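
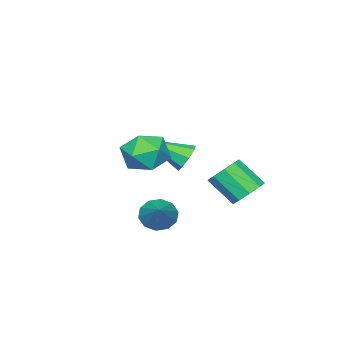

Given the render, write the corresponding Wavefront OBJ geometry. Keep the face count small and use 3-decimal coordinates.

v -3.911 2.293 -1.008
v -3.354 2.744 -0.653
v -3.152 1.678 0.383
v -3.709 1.227 0.028
v -3.846 2.855 -0.442
v -3.644 1.789 0.594
v -4.369 2.703 -0.496
v -4.167 1.637 0.539
v -4.678 2.36 -0.79
v -4.476 1.294 0.246
v -4.628 1.985 -1.185
v -4.426 0.919 -0.15
v -4.242 1.754 -1.498
v -4.04 0.688 -0.462
v -3.702 1.776 -1.581
v -3.5 0.71 -0.545
v -3.259 2.039 -1.396
v -3.057 0.973 -0.36
v -3.122 2.422 -1.029
v -2.92 1.356 0.006
v -0.165 0.891 -1.108
v 0.224 1.074 -1.723
v 0.945 1.809 -0.132
v -0.101 1.398 -1.657
v -0.451 1.528 -1.382
v -0.691 1.415 -1.003
v -0.731 1.102 -0.663
v -0.554 0.708 -0.494
v -0.229 0.384 -0.559
v 0.121 0.254 -0.834
v 0.361 0.367 -1.214
v 0.401 0.681 -1.553
v -3.159 -0.091 0.484
v -2.733 -0.175 -0.052
v -2.281 -1.589 1.416
v -2.541 0.161 0.307
v -2.711 0.349 0.77
v -3.144 0.28 1.066
v -3.585 -0.007 1.02
v -3.776 -0.343 0.661
v -3.606 -0.532 0.198
v -3.174 -0.462 -0.098
v 0.015 1.262 3.069
v 0.866 1.765 2.863
v 0.414 0.135 1.957
v 1.265 0.638 1.751
v 1.155 0.173 2.641
v 0.909 0.871 3.328
v 0.371 1.029 1.492
v 0.125 1.727 2.179
v 1.086 1.621 1.889
v 1.57 1.092 2.599
v -0.29 0.808 2.221
v 0.194 0.279 2.931
f 2 1 5
f 2 5 3
f 3 5 6
f 3 6 4
f 5 1 7
f 5 7 6
f 6 7 8
f 6 8 4
f 7 1 9
f 7 9 8
f 8 9 10
f 8 10 4
f 9 1 11
f 9 11 10
f 10 11 12
f 10 12 4
f 11 1 13
f 11 13 12
f 12 13 14
f 12 14 4
f 13 1 15
f 13 15 14
f 14 15 16
f 14 16 4
f 15 1 17
f 15 17 16
f 16 17 18
f 16 18 4
f 17 1 19
f 17 19 18
f 18 19 20
f 18 20 4
f 19 1 2
f 19 2 20
f 20 2 3
f 20 3 4
f 22 21 24
f 22 24 23
f 24 21 25
f 24 25 23
f 25 21 26
f 25 26 23
f 26 21 27
f 26 27 23
f 27 21 28
f 27 28 23
f 28 21 29
f 28 29 23
f 29 21 30
f 29 30 23
f 30 21 31
f 30 31 23
f 31 21 32
f 31 32 23
f 32 21 22
f 32 22 23
f 34 33 36
f 34 36 35
f 36 33 37
f 36 37 35
f 37 33 38
f 37 38 35
f 38 33 39
f 38 39 35
f 39 33 40
f 39 40 35
f 40 33 41
f 40 41 35
f 41 33 42
f 41 42 35
f 42 33 34
f 42 34 35
f 43 54 48
f 43 48 44
f 43 44 50
f 43 50 53
f 43 53 54
f 44 48 52
f 48 54 47
f 54 53 45
f 53 50 49
f 50 44 51
f 46 52 47
f 46 47 45
f 46 45 49
f 46 49 51
f 46 51 52
f 47 52 48
f 45 47 54
f 49 45 53
f 51 49 50
f 52 51 44



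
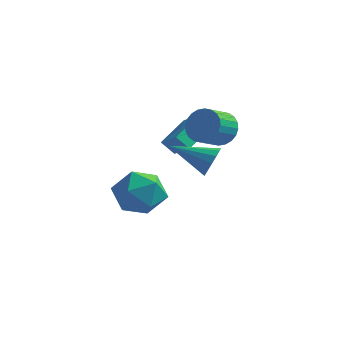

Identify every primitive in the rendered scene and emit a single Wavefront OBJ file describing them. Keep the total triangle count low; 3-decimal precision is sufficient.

v 3.434 -2.272 0.072
v 3.776 -2.662 0.586
v 1.826 -2.768 0.768
v 3.735 -2.318 0.736
v 3.613 -1.961 0.708
v 3.443 -1.688 0.51
v 3.27 -1.571 0.194
v 3.142 -1.643 -0.154
v 3.092 -1.883 -0.441
v 3.133 -2.227 -0.591
v 3.255 -2.584 -0.563
v 3.425 -2.857 -0.365
v 3.597 -2.974 -0.049
v 3.726 -2.902 0.299
v -0.115 1.175 -1.488
v -0.614 0.958 -0.874
v 0.046 2.782 -0.79
v -0.453 2.566 -0.176
v 0.753 0.834 -0.904
v 0.254 0.618 -0.29
v 0.914 2.442 -0.206
v 0.415 2.225 0.408
v -2.328 1.306 -3.421
v -1.49 1.677 -4.273
v -1.35 -0.457 -3.227
v -0.512 -0.086 -4.079
v -0.547 0.463 -2.955
v -1.151 1.552 -3.075
v -1.689 -0.332 -4.425
v -2.293 0.757 -4.545
v -1.095 0.664 -4.894
v -0.389 1.156 -3.985
v -2.451 0.064 -3.515
v -1.745 0.556 -2.606
v 2.123 0.862 0.457
v 2.556 0.46 -0.169
v 2.31 -0.563 0.318
v 1.877 -0.162 0.943
v 2.799 0.509 0.058
v 2.552 -0.514 0.545
v 2.939 0.612 0.345
v 2.692 -0.411 0.832
v 2.954 0.753 0.649
v 2.708 -0.27 1.136
v 2.844 0.911 0.924
v 2.597 -0.113 1.411
v 2.623 1.061 1.128
v 2.377 0.037 1.614
v 2.326 1.18 1.229
v 2.08 0.157 1.716
v 1.999 1.252 1.213
v 1.753 0.228 1.7
v 1.69 1.263 1.082
v 1.444 0.24 1.569
v 1.448 1.214 0.855
v 1.201 0.191 1.342
v 1.308 1.111 0.568
v 1.061 0.088 1.055
v 1.292 0.97 0.264
v 1.046 -0.053 0.751
v 1.403 0.813 -0.011
v 1.156 -0.211 0.476
v 1.623 0.663 -0.214
v 1.377 -0.361 0.272
v 1.92 0.543 -0.316
v 1.674 -0.48 0.171
v 2.247 0.472 -0.3
v 2.001 -0.552 0.187
f 2 1 4
f 2 4 3
f 4 1 5
f 4 5 3
f 5 1 6
f 5 6 3
f 6 1 7
f 6 7 3
f 7 1 8
f 7 8 3
f 8 1 9
f 8 9 3
f 9 1 10
f 9 10 3
f 10 1 11
f 10 11 3
f 11 1 12
f 11 12 3
f 12 1 13
f 12 13 3
f 13 1 14
f 13 14 3
f 14 1 2
f 14 2 3
f 16 18 15
f 19 16 15
f 15 18 17
f 17 19 15
f 16 22 18
f 20 16 19
f 20 22 16
f 18 22 17
f 21 19 17
f 17 22 21
f 21 20 19
f 22 20 21
f 23 34 28
f 23 28 24
f 23 24 30
f 23 30 33
f 23 33 34
f 24 28 32
f 28 34 27
f 34 33 25
f 33 30 29
f 30 24 31
f 26 32 27
f 26 27 25
f 26 25 29
f 26 29 31
f 26 31 32
f 27 32 28
f 25 27 34
f 29 25 33
f 31 29 30
f 32 31 24
f 36 35 39
f 36 39 37
f 37 39 40
f 37 40 38
f 39 35 41
f 39 41 40
f 40 41 42
f 40 42 38
f 41 35 43
f 41 43 42
f 42 43 44
f 42 44 38
f 43 35 45
f 43 45 44
f 44 45 46
f 44 46 38
f 45 35 47
f 45 47 46
f 46 47 48
f 46 48 38
f 47 35 49
f 47 49 48
f 48 49 50
f 48 50 38
f 49 35 51
f 49 51 50
f 50 51 52
f 50 52 38
f 51 35 53
f 51 53 52
f 52 53 54
f 52 54 38
f 53 35 55
f 53 55 54
f 54 55 56
f 54 56 38
f 55 35 57
f 55 57 56
f 56 57 58
f 56 58 38
f 57 35 59
f 57 59 58
f 58 59 60
f 58 60 38
f 59 35 61
f 59 61 60
f 60 61 62
f 60 62 38
f 61 35 63
f 61 63 62
f 62 63 64
f 62 64 38
f 63 35 65
f 63 65 64
f 64 65 66
f 64 66 38
f 65 35 67
f 65 67 66
f 66 67 68
f 66 68 38
f 67 35 36
f 67 36 68
f 68 36 37
f 68 37 38



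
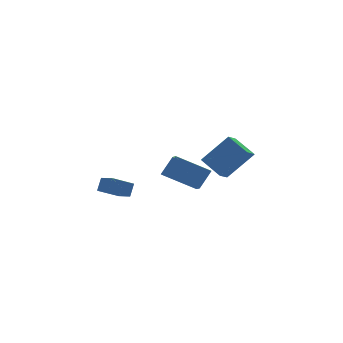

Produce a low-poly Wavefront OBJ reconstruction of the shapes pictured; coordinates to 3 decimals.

v 1.291 0.537 1.391
v 1.185 -0.597 1.855
v -0.444 1.1 2.37
v -0.551 -0.035 2.833
v 1.991 0.895 2.427
v 1.884 -0.24 2.89
v 0.255 1.457 3.405
v 0.149 0.323 3.869
v 4.132 1.061 3.563
v 3.403 2.199 4.362
v 2.729 1.303 1.939
v 2 2.44 2.738
v 4.68 1.68 3.182
v 3.951 2.817 3.981
v 3.277 1.921 1.558
v 2.548 3.059 2.357
v -3.507 -0.656 2.089
v -3.231 -0.307 2.825
v -3.921 0.206 1.835
v -3.646 0.555 2.571
v -2.334 -0.275 1.469
v -2.059 0.074 2.205
v -2.749 0.587 1.215
v -2.473 0.936 1.951
f 2 4 1
f 5 2 1
f 1 4 3
f 3 5 1
f 2 8 4
f 6 2 5
f 6 8 2
f 4 8 3
f 7 5 3
f 3 8 7
f 7 6 5
f 8 6 7
f 10 12 9
f 13 10 9
f 9 12 11
f 11 13 9
f 10 16 12
f 14 10 13
f 14 16 10
f 12 16 11
f 15 13 11
f 11 16 15
f 15 14 13
f 16 14 15
f 18 20 17
f 21 18 17
f 17 20 19
f 19 21 17
f 18 24 20
f 22 18 21
f 22 24 18
f 20 24 19
f 23 21 19
f 19 24 23
f 23 22 21
f 24 22 23



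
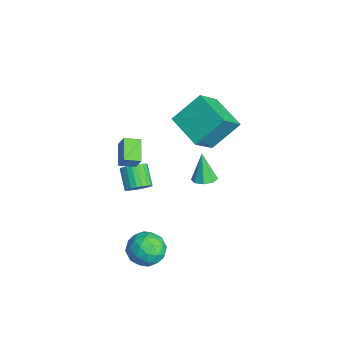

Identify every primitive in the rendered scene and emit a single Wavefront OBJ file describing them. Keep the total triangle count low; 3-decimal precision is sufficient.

v -2.72 2.709 2.358
v -1.963 1.613 3.598
v -2.846 4.196 3.75
v -2.089 3.099 4.989
v -0.851 3.381 1.811
v -0.094 2.284 3.05
v -0.977 4.867 3.202
v -0.22 3.771 4.442
v -3.076 0.159 -2.727
v -2.625 0.264 -2.163
v -3.673 0.286 -1.329
v -4.124 0.181 -1.893
v -2.686 0.548 -2.248
v -3.734 0.571 -1.414
v -2.816 0.766 -2.416
v -3.864 0.788 -1.582
v -2.99 0.878 -2.638
v -4.038 0.9 -1.803
v -3.179 0.866 -2.875
v -4.227 0.888 -2.04
v -3.35 0.732 -3.087
v -4.398 0.754 -2.252
v -3.474 0.499 -3.236
v -4.522 0.521 -2.401
v -3.529 0.207 -3.298
v -4.577 0.229 -2.463
v -3.506 -0.094 -3.26
v -4.554 -0.072 -2.426
v -3.408 -0.35 -3.131
v -4.456 -0.328 -2.296
v -3.253 -0.519 -2.932
v -4.301 -0.497 -2.097
v -3.067 -0.57 -2.697
v -4.116 -0.548 -1.863
v -2.883 -0.496 -2.468
v -3.931 -0.474 -1.633
v -2.732 -0.308 -2.284
v -3.78 -0.286 -1.449
v -2.641 -0.039 -2.176
v -3.689 -0.017 -1.341
v -3.482 0.131 -1.32
v -3.596 -0.751 -1.081
v -4.698 0.454 -0.706
v -4.812 -0.427 -0.467
v -2.988 0.307 -0.433
v -3.102 -0.574 -0.194
v -4.204 0.631 0.181
v -4.318 -0.251 0.42
v 2.717 1.9 3.022
v 3.262 2.174 3.215
v 2.183 1.92 4.498
v 2.922 2.503 3.088
v 2.462 2.479 2.922
v 2.151 2.116 2.815
v 2.171 1.627 2.828
v 2.511 1.298 2.955
v 2.972 1.322 3.121
v 3.283 1.685 3.229
v 1.849 0.054 -2.24
v 2.287 -0.324 -3.131
v 2.173 -1.436 -1.449
v 2.611 -1.814 -2.34
v 3.096 -1.042 -1.796
v 2.896 -0.121 -2.285
v 1.564 -1.639 -2.295
v 1.364 -0.718 -2.784
v 2.111 -1.37 -3.165
v 3.057 -1.001 -2.856
v 1.403 -0.759 -1.724
v 2.349 -0.39 -1.415
v 2.04 -0.004 -2.755
v 2.42 -1.756 -1.825
v 2.705 -1.302 -1.505
v 2.963 -1.524 -2.029
v 2.398 0.115 -2.258
v 2.655 -0.107 -2.781
v 3.13 -0.529 -1.997
v 1.805 -1.653 -1.799
v 2.062 -1.875 -2.322
v 1.497 -0.236 -2.551
v 1.755 -0.458 -3.075
v 1.33 -1.231 -2.583
v 2.193 -0.841 -3.299
v 2.384 -1.717 -2.833
v 1.769 -1.615 -2.807
v 1.651 -1.073 -3.095
v 2.75 -0.624 -3.117
v 2.94 -1.5 -2.652
v 3.225 -1.046 -2.332
v 3.108 -0.505 -2.62
v 2.646 -1.239 -3.137
v 1.52 -0.26 -1.928
v 1.71 -1.136 -1.463
v 1.352 -1.255 -1.96
v 1.235 -0.714 -2.248
v 2.076 -0.043 -1.747
v 2.267 -0.919 -1.281
v 2.809 -0.687 -1.485
v 2.691 -0.145 -1.773
v 1.814 -0.521 -1.443
f 2 4 1
f 5 2 1
f 1 4 3
f 3 5 1
f 2 8 4
f 6 2 5
f 6 8 2
f 4 8 3
f 7 5 3
f 3 8 7
f 7 6 5
f 8 6 7
f 10 9 13
f 10 13 11
f 11 13 14
f 11 14 12
f 13 9 15
f 13 15 14
f 14 15 16
f 14 16 12
f 15 9 17
f 15 17 16
f 16 17 18
f 16 18 12
f 17 9 19
f 17 19 18
f 18 19 20
f 18 20 12
f 19 9 21
f 19 21 20
f 20 21 22
f 20 22 12
f 21 9 23
f 21 23 22
f 22 23 24
f 22 24 12
f 23 9 25
f 23 25 24
f 24 25 26
f 24 26 12
f 25 9 27
f 25 27 26
f 26 27 28
f 26 28 12
f 27 9 29
f 27 29 28
f 28 29 30
f 28 30 12
f 29 9 31
f 29 31 30
f 30 31 32
f 30 32 12
f 31 9 33
f 31 33 32
f 32 33 34
f 32 34 12
f 33 9 35
f 33 35 34
f 34 35 36
f 34 36 12
f 35 9 37
f 35 37 36
f 36 37 38
f 36 38 12
f 37 9 39
f 37 39 38
f 38 39 40
f 38 40 12
f 39 9 10
f 39 10 40
f 40 10 11
f 40 11 12
f 42 44 41
f 45 42 41
f 41 44 43
f 43 45 41
f 42 48 44
f 46 42 45
f 46 48 42
f 44 48 43
f 47 45 43
f 43 48 47
f 47 46 45
f 48 46 47
f 50 49 52
f 50 52 51
f 52 49 53
f 52 53 51
f 53 49 54
f 53 54 51
f 54 49 55
f 54 55 51
f 55 49 56
f 55 56 51
f 56 49 57
f 56 57 51
f 57 49 58
f 57 58 51
f 58 49 50
f 58 50 51
f 59 96 75
f 96 70 99
f 75 99 64
f 96 99 75
f 59 75 71
f 75 64 76
f 71 76 60
f 75 76 71
f 59 71 80
f 71 60 81
f 80 81 66
f 71 81 80
f 59 80 92
f 80 66 95
f 92 95 69
f 80 95 92
f 59 92 96
f 92 69 100
f 96 100 70
f 92 100 96
f 60 76 87
f 76 64 90
f 87 90 68
f 76 90 87
f 64 99 77
f 99 70 98
f 77 98 63
f 99 98 77
f 70 100 97
f 100 69 93
f 97 93 61
f 100 93 97
f 69 95 94
f 95 66 82
f 94 82 65
f 95 82 94
f 66 81 86
f 81 60 83
f 86 83 67
f 81 83 86
f 62 88 74
f 88 68 89
f 74 89 63
f 88 89 74
f 62 74 72
f 74 63 73
f 72 73 61
f 74 73 72
f 62 72 79
f 72 61 78
f 79 78 65
f 72 78 79
f 62 79 84
f 79 65 85
f 84 85 67
f 79 85 84
f 62 84 88
f 84 67 91
f 88 91 68
f 84 91 88
f 63 89 77
f 89 68 90
f 77 90 64
f 89 90 77
f 61 73 97
f 73 63 98
f 97 98 70
f 73 98 97
f 65 78 94
f 78 61 93
f 94 93 69
f 78 93 94
f 67 85 86
f 85 65 82
f 86 82 66
f 85 82 86
f 68 91 87
f 91 67 83
f 87 83 60
f 91 83 87



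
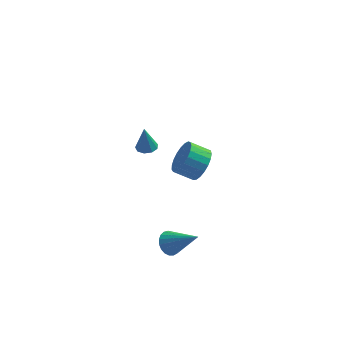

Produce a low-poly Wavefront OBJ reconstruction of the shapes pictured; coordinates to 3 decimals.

v 3.679 3.423 -2.352
v 4.22 3.891 -1.611
v 3.162 4.125 -0.987
v 2.621 3.657 -1.728
v 4.135 4.215 -1.877
v 3.077 4.45 -1.253
v 3.971 4.402 -2.226
v 2.913 4.637 -1.602
v 3.756 4.42 -2.596
v 2.699 4.655 -1.972
v 3.528 4.266 -2.924
v 2.471 4.501 -2.3
v 3.326 3.965 -3.153
v 2.269 4.2 -2.529
v 3.185 3.571 -3.244
v 2.128 3.806 -2.62
v 3.13 3.151 -3.18
v 2.072 3.386 -2.556
v 3.169 2.778 -2.973
v 2.112 3.013 -2.349
v 3.296 2.517 -2.659
v 2.239 2.752 -2.035
v 3.49 2.412 -2.292
v 2.432 2.647 -1.668
v 3.716 2.482 -1.935
v 2.659 2.716 -1.311
v 3.936 2.714 -1.65
v 2.878 2.949 -1.026
v 4.111 3.069 -1.486
v 3.053 3.304 -0.863
v 4.211 3.485 -1.473
v 3.154 3.72 -0.849
v 0.49 0.2 3.163
v 1 -0.066 3.236
v 0.39 0.38 4.517
v 1.056 0.324 3.188
v 0.847 0.656 3.128
v 0.47 0.774 3.085
v 0.103 0.624 3.078
v -0.083 0.275 3.111
v -0.001 -0.109 3.168
v 0.31 -0.348 3.222
v 0.706 -0.331 3.249
v 1.46 -1.539 -3.578
v 1.875 -0.927 -3.603
v 2.82 -2.401 -2.122
v 1.677 -0.86 -3.378
v 1.44 -0.911 -3.187
v 1.208 -1.07 -3.064
v 1.019 -1.311 -3.03
v 0.906 -1.59 -3.09
v 0.889 -1.861 -3.235
v 0.971 -2.077 -3.439
v 1.138 -2.199 -3.667
v 1.36 -2.207 -3.88
v 1.6 -2.1 -4.04
v 1.815 -1.896 -4.12
v 1.97 -1.63 -4.107
v 2.036 -1.348 -4.002
v 2.002 -1.1 -3.824
f 2 1 5
f 2 5 3
f 3 5 6
f 3 6 4
f 5 1 7
f 5 7 6
f 6 7 8
f 6 8 4
f 7 1 9
f 7 9 8
f 8 9 10
f 8 10 4
f 9 1 11
f 9 11 10
f 10 11 12
f 10 12 4
f 11 1 13
f 11 13 12
f 12 13 14
f 12 14 4
f 13 1 15
f 13 15 14
f 14 15 16
f 14 16 4
f 15 1 17
f 15 17 16
f 16 17 18
f 16 18 4
f 17 1 19
f 17 19 18
f 18 19 20
f 18 20 4
f 19 1 21
f 19 21 20
f 20 21 22
f 20 22 4
f 21 1 23
f 21 23 22
f 22 23 24
f 22 24 4
f 23 1 25
f 23 25 24
f 24 25 26
f 24 26 4
f 25 1 27
f 25 27 26
f 26 27 28
f 26 28 4
f 27 1 29
f 27 29 28
f 28 29 30
f 28 30 4
f 29 1 31
f 29 31 30
f 30 31 32
f 30 32 4
f 31 1 2
f 31 2 32
f 32 2 3
f 32 3 4
f 34 33 36
f 34 36 35
f 36 33 37
f 36 37 35
f 37 33 38
f 37 38 35
f 38 33 39
f 38 39 35
f 39 33 40
f 39 40 35
f 40 33 41
f 40 41 35
f 41 33 42
f 41 42 35
f 42 33 43
f 42 43 35
f 43 33 34
f 43 34 35
f 45 44 47
f 45 47 46
f 47 44 48
f 47 48 46
f 48 44 49
f 48 49 46
f 49 44 50
f 49 50 46
f 50 44 51
f 50 51 46
f 51 44 52
f 51 52 46
f 52 44 53
f 52 53 46
f 53 44 54
f 53 54 46
f 54 44 55
f 54 55 46
f 55 44 56
f 55 56 46
f 56 44 57
f 56 57 46
f 57 44 58
f 57 58 46
f 58 44 59
f 58 59 46
f 59 44 60
f 59 60 46
f 60 44 45
f 60 45 46



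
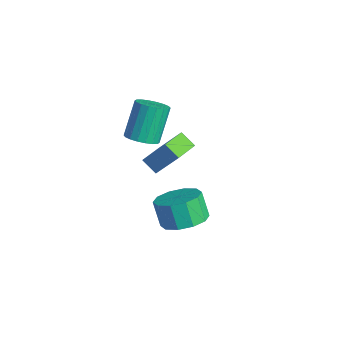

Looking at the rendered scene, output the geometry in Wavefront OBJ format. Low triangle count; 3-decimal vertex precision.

v -1.09 -3.428 -1.659
v -0.435 -2.968 -1.657
v -1.016 -2.151 -0.019
v -1.67 -2.612 -0.021
v -0.67 -2.771 -1.838
v -1.251 -1.954 -0.2
v -0.988 -2.704 -1.984
v -1.568 -1.888 -0.346
v -1.326 -2.781 -2.065
v -1.906 -1.964 -0.428
v -1.617 -2.986 -2.066
v -2.198 -2.169 -0.429
v -1.804 -3.278 -1.987
v -2.384 -2.462 -0.349
v -1.849 -3.601 -1.842
v -2.43 -2.784 -0.204
v -1.744 -3.889 -1.661
v -2.325 -3.072 -0.023
v -1.509 -4.086 -1.48
v -2.09 -3.269 0.158
v -1.192 -4.152 -1.334
v -1.772 -3.336 0.304
v -0.854 -4.076 -1.252
v -1.434 -3.259 0.385
v -0.562 -3.871 -1.251
v -1.143 -3.054 0.386
v -0.376 -3.578 -1.331
v -0.956 -2.762 0.307
v -0.33 -3.256 -1.476
v -0.911 -2.439 0.162
v 3.779 -3.728 -3.15
v 4.569 -3.178 -2.73
v 4.01 -3.261 -1.571
v 3.221 -3.812 -1.99
v 4.111 -2.759 -2.921
v 3.553 -2.842 -1.761
v 3.527 -2.71 -3.199
v 2.968 -2.794 -2.039
v 3.039 -3.051 -3.458
v 2.48 -3.134 -2.298
v 2.834 -3.65 -3.6
v 2.275 -3.733 -2.44
v 2.99 -4.279 -3.569
v 2.431 -4.362 -2.41
v 3.447 -4.698 -3.379
v 2.889 -4.781 -2.219
v 4.032 -4.746 -3.101
v 3.473 -4.83 -1.941
v 4.52 -4.406 -2.842
v 3.961 -4.489 -1.682
v 4.725 -3.807 -2.7
v 4.166 -3.89 -1.54
v -1.001 -2.799 -4.241
v -1.665 -3.14 -3.703
v -1.767 -1.62 -4.439
v -2.431 -1.961 -3.901
v -0.229 -2.059 -2.819
v -0.893 -2.4 -2.281
v -0.995 -0.88 -3.017
v -1.659 -1.221 -2.479
f 2 1 5
f 2 5 3
f 3 5 6
f 3 6 4
f 5 1 7
f 5 7 6
f 6 7 8
f 6 8 4
f 7 1 9
f 7 9 8
f 8 9 10
f 8 10 4
f 9 1 11
f 9 11 10
f 10 11 12
f 10 12 4
f 11 1 13
f 11 13 12
f 12 13 14
f 12 14 4
f 13 1 15
f 13 15 14
f 14 15 16
f 14 16 4
f 15 1 17
f 15 17 16
f 16 17 18
f 16 18 4
f 17 1 19
f 17 19 18
f 18 19 20
f 18 20 4
f 19 1 21
f 19 21 20
f 20 21 22
f 20 22 4
f 21 1 23
f 21 23 22
f 22 23 24
f 22 24 4
f 23 1 25
f 23 25 24
f 24 25 26
f 24 26 4
f 25 1 27
f 25 27 26
f 26 27 28
f 26 28 4
f 27 1 29
f 27 29 28
f 28 29 30
f 28 30 4
f 29 1 2
f 29 2 30
f 30 2 3
f 30 3 4
f 32 31 35
f 32 35 33
f 33 35 36
f 33 36 34
f 35 31 37
f 35 37 36
f 36 37 38
f 36 38 34
f 37 31 39
f 37 39 38
f 38 39 40
f 38 40 34
f 39 31 41
f 39 41 40
f 40 41 42
f 40 42 34
f 41 31 43
f 41 43 42
f 42 43 44
f 42 44 34
f 43 31 45
f 43 45 44
f 44 45 46
f 44 46 34
f 45 31 47
f 45 47 46
f 46 47 48
f 46 48 34
f 47 31 49
f 47 49 48
f 48 49 50
f 48 50 34
f 49 31 51
f 49 51 50
f 50 51 52
f 50 52 34
f 51 31 32
f 51 32 52
f 52 32 33
f 52 33 34
f 54 56 53
f 57 54 53
f 53 56 55
f 55 57 53
f 54 60 56
f 58 54 57
f 58 60 54
f 56 60 55
f 59 57 55
f 55 60 59
f 59 58 57
f 60 58 59



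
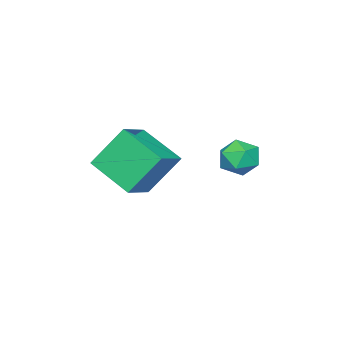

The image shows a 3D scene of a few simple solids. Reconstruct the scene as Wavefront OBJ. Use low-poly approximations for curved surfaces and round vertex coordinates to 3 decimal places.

v -0.524 1.979 -2.237
v 0.079 2.448 -2.002
v 0.081 0.952 -1.738
v 0.684 1.421 -1.503
v -0.03 1.482 -1.15
v -0.404 2.117 -1.459
v 0.564 1.283 -2.281
v 0.19 1.918 -2.59
v 0.752 2.018 -2.03
v 0.384 2.141 -1.331
v -0.224 1.259 -2.409
v -0.592 1.382 -1.71
v 0.17 -0.556 -2.517
v 0.008 -2.244 -1.684
v 1.471 -0.409 -1.967
v 1.309 -2.097 -1.133
v 0.911 -1.383 -4.047
v 0.749 -3.071 -3.213
v 2.212 -1.236 -3.496
v 2.05 -2.924 -2.663
f 1 12 6
f 1 6 2
f 1 2 8
f 1 8 11
f 1 11 12
f 2 6 10
f 6 12 5
f 12 11 3
f 11 8 7
f 8 2 9
f 4 10 5
f 4 5 3
f 4 3 7
f 4 7 9
f 4 9 10
f 5 10 6
f 3 5 12
f 7 3 11
f 9 7 8
f 10 9 2
f 14 16 13
f 17 14 13
f 13 16 15
f 15 17 13
f 14 20 16
f 18 14 17
f 18 20 14
f 16 20 15
f 19 17 15
f 15 20 19
f 19 18 17
f 20 18 19



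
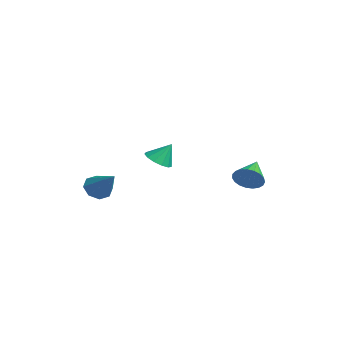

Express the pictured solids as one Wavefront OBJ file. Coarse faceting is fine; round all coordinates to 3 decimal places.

v -4.651 -4.124 -3.794
v -4.056 -4.219 -4.449
v -3.049 -3.656 -2.406
v -4.287 -3.581 -4.397
v -4.731 -3.26 -3.992
v -5.128 -3.446 -3.471
v -5.246 -4.028 -3.139
v -5.015 -4.667 -3.19
v -4.571 -4.988 -3.595
v -4.174 -4.802 -4.116
v 0.148 -2.235 -0.209
v 0.527 -1.62 -0.657
v 0.352 -1.545 0.909
v 0.062 -1.508 -0.642
v -0.376 -1.626 -0.489
v -0.648 -1.938 -0.247
v -0.667 -2.344 0.007
v -0.427 -2.715 0.191
v -0.005 -2.934 0.249
v 0.466 -2.93 0.161
v 0.836 -2.706 -0.045
v 0.987 -2.332 -0.303
v 0.872 -1.927 -0.531
v -0.431 3.072 -2.49
v 0.08 3.208 -1.737
v -1.729 4.068 -1.79
v 0.185 3.501 -1.959
v 0.184 3.72 -2.272
v 0.077 3.827 -2.624
v -0.118 3.804 -2.952
v -0.367 3.654 -3.2
v -0.628 3.403 -3.326
v -0.854 3.095 -3.307
v -1.007 2.783 -3.147
v -1.06 2.521 -2.873
v -1.005 2.354 -2.533
v -0.85 2.312 -2.186
v -0.623 2.4 -1.891
v -0.363 2.605 -1.7
v -0.114 2.891 -1.646
f 2 1 4
f 2 4 3
f 4 1 5
f 4 5 3
f 5 1 6
f 5 6 3
f 6 1 7
f 6 7 3
f 7 1 8
f 7 8 3
f 8 1 9
f 8 9 3
f 9 1 10
f 9 10 3
f 10 1 2
f 10 2 3
f 12 11 14
f 12 14 13
f 14 11 15
f 14 15 13
f 15 11 16
f 15 16 13
f 16 11 17
f 16 17 13
f 17 11 18
f 17 18 13
f 18 11 19
f 18 19 13
f 19 11 20
f 19 20 13
f 20 11 21
f 20 21 13
f 21 11 22
f 21 22 13
f 22 11 23
f 22 23 13
f 23 11 12
f 23 12 13
f 25 24 27
f 25 27 26
f 27 24 28
f 27 28 26
f 28 24 29
f 28 29 26
f 29 24 30
f 29 30 26
f 30 24 31
f 30 31 26
f 31 24 32
f 31 32 26
f 32 24 33
f 32 33 26
f 33 24 34
f 33 34 26
f 34 24 35
f 34 35 26
f 35 24 36
f 35 36 26
f 36 24 37
f 36 37 26
f 37 24 38
f 37 38 26
f 38 24 39
f 38 39 26
f 39 24 40
f 39 40 26
f 40 24 25
f 40 25 26



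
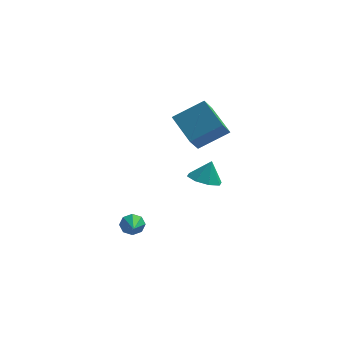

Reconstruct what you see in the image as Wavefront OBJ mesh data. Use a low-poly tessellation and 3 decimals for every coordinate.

v -0.098 -2.124 -0.808
v 0.407 -2.248 -1.261
v 0.118 -3.496 -0.192
v 0.584 -2.021 -0.819
v 0.362 -1.855 -0.37
v -0.13 -1.846 -0.177
v -0.603 -2 -0.355
v -0.78 -2.226 -0.798
v -0.558 -2.393 -1.247
v -0.066 -2.402 -1.439
v 3.58 -1.079 2.227
v 4.464 -0.861 1.893
v 3.94 -0.721 3.413
v 3.997 -0.284 1.86
v 3.286 -0.173 2.043
v 2.747 -0.593 2.333
v 2.696 -1.297 2.562
v 3.162 -1.874 2.594
v 3.873 -1.985 2.412
v 4.412 -1.565 2.121
v 2.912 3.381 1.738
v 2.555 2.311 2.941
v 1.808 4.857 2.724
v 1.452 3.787 3.927
v 4.628 3.973 2.773
v 4.272 2.903 3.976
v 3.525 5.449 3.759
v 3.168 4.379 4.962
f 2 1 4
f 2 4 3
f 4 1 5
f 4 5 3
f 5 1 6
f 5 6 3
f 6 1 7
f 6 7 3
f 7 1 8
f 7 8 3
f 8 1 9
f 8 9 3
f 9 1 10
f 9 10 3
f 10 1 2
f 10 2 3
f 12 11 14
f 12 14 13
f 14 11 15
f 14 15 13
f 15 11 16
f 15 16 13
f 16 11 17
f 16 17 13
f 17 11 18
f 17 18 13
f 18 11 19
f 18 19 13
f 19 11 20
f 19 20 13
f 20 11 12
f 20 12 13
f 22 24 21
f 25 22 21
f 21 24 23
f 23 25 21
f 22 28 24
f 26 22 25
f 26 28 22
f 24 28 23
f 27 25 23
f 23 28 27
f 27 26 25
f 28 26 27



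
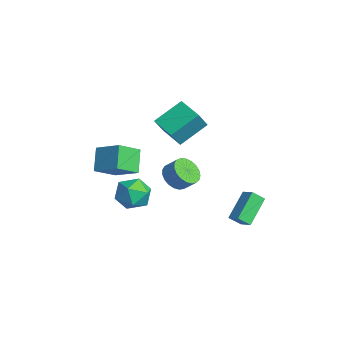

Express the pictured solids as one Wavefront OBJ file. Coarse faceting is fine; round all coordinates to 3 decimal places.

v 1.284 0.593 0.944
v 1.927 0.868 0.285
v 2.458 1.381 1.017
v 1.816 1.107 1.676
v 1.66 1.165 0.27
v 2.191 1.678 1.002
v 1.329 1.363 0.372
v 1.86 1.876 1.104
v 0.99 1.428 0.572
v 1.521 1.941 1.304
v 0.702 1.349 0.837
v 1.233 1.862 1.569
v 0.514 1.139 1.12
v 1.045 1.652 1.852
v 0.46 0.835 1.373
v 0.991 1.348 2.105
v 0.548 0.489 1.551
v 1.08 1.002 2.283
v 0.764 0.161 1.625
v 1.295 0.674 2.357
v 1.07 -0.092 1.581
v 1.601 0.421 2.313
v 1.412 -0.227 1.426
v 1.943 0.287 2.158
v 1.733 -0.22 1.189
v 2.264 0.294 1.921
v 1.976 -0.072 0.909
v 2.507 0.442 1.641
v 2.099 0.191 0.635
v 2.631 0.705 1.367
v 2.082 0.523 0.414
v 2.613 1.037 1.146
v 0.291 -0.498 -0.44
v 1.07 -1.018 -1.188
v -0.23 -2.242 0.228
v 0.549 -2.762 -0.52
v 0.948 -2.114 0.407
v 1.27 -1.036 -0.007
v -0.43 -2.224 -0.953
v -0.108 -1.146 -1.367
v 0.624 -2.084 -1.505
v 1.476 -2.016 -0.665
v -0.636 -1.244 -0.295
v 0.216 -1.176 0.545
v 3.006 4.761 -0.78
v 2.858 4.059 -0.157
v 3.829 4.981 -0.336
v 3.681 4.279 0.286
v 3.999 3.481 -1.986
v 3.851 2.779 -1.364
v 4.822 3.701 -1.543
v 4.674 2.999 -0.92
v -3.606 -1.277 -1.589
v -3.241 -2.712 -0.637
v -4.696 -0.759 -0.391
v -4.331 -2.194 0.561
v -2.209 -0.346 -0.721
v -1.844 -1.781 0.231
v -3.299 0.172 0.477
v -2.934 -1.263 1.429
v -4.077 1.899 1.258
v -3.525 1.122 2.592
v -4.325 3.698 2.409
v -3.773 2.921 3.743
v -2.507 2.359 0.877
v -1.955 1.582 2.211
v -2.755 4.158 2.028
v -2.203 3.381 3.362
f 2 1 5
f 2 5 3
f 3 5 6
f 3 6 4
f 5 1 7
f 5 7 6
f 6 7 8
f 6 8 4
f 7 1 9
f 7 9 8
f 8 9 10
f 8 10 4
f 9 1 11
f 9 11 10
f 10 11 12
f 10 12 4
f 11 1 13
f 11 13 12
f 12 13 14
f 12 14 4
f 13 1 15
f 13 15 14
f 14 15 16
f 14 16 4
f 15 1 17
f 15 17 16
f 16 17 18
f 16 18 4
f 17 1 19
f 17 19 18
f 18 19 20
f 18 20 4
f 19 1 21
f 19 21 20
f 20 21 22
f 20 22 4
f 21 1 23
f 21 23 22
f 22 23 24
f 22 24 4
f 23 1 25
f 23 25 24
f 24 25 26
f 24 26 4
f 25 1 27
f 25 27 26
f 26 27 28
f 26 28 4
f 27 1 29
f 27 29 28
f 28 29 30
f 28 30 4
f 29 1 31
f 29 31 30
f 30 31 32
f 30 32 4
f 31 1 2
f 31 2 32
f 32 2 3
f 32 3 4
f 33 44 38
f 33 38 34
f 33 34 40
f 33 40 43
f 33 43 44
f 34 38 42
f 38 44 37
f 44 43 35
f 43 40 39
f 40 34 41
f 36 42 37
f 36 37 35
f 36 35 39
f 36 39 41
f 36 41 42
f 37 42 38
f 35 37 44
f 39 35 43
f 41 39 40
f 42 41 34
f 46 48 45
f 49 46 45
f 45 48 47
f 47 49 45
f 46 52 48
f 50 46 49
f 50 52 46
f 48 52 47
f 51 49 47
f 47 52 51
f 51 50 49
f 52 50 51
f 54 56 53
f 57 54 53
f 53 56 55
f 55 57 53
f 54 60 56
f 58 54 57
f 58 60 54
f 56 60 55
f 59 57 55
f 55 60 59
f 59 58 57
f 60 58 59
f 62 64 61
f 65 62 61
f 61 64 63
f 63 65 61
f 62 68 64
f 66 62 65
f 66 68 62
f 64 68 63
f 67 65 63
f 63 68 67
f 67 66 65
f 68 66 67



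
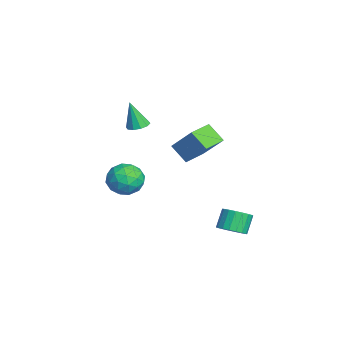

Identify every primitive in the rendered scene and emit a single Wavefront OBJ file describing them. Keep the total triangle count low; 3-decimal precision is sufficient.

v -1.161 -3.452 -1.136
v -0.412 -2.852 -0.681
v -0.188 -4.848 -0.899
v 0.561 -4.248 -0.444
v -0.365 -4.407 0.05
v -0.967 -3.544 -0.096
v 0.367 -4.156 -1.484
v -0.235 -3.293 -1.63
v 0.532 -3.288 -0.896
v 0.08 -3.442 0.052
v -0.68 -4.258 -1.632
v -1.132 -4.412 -0.684
v -0.872 -3.029 -0.929
v 0.272 -4.671 -0.651
v -0.272 -4.764 -0.36
v 0.168 -4.411 -0.093
v -1.198 -3.436 -0.585
v -0.758 -3.084 -0.318
v -0.73 -3.997 0.112
v 0.158 -4.616 -1.262
v 0.598 -4.264 -0.995
v -0.768 -3.289 -1.487
v -0.328 -2.936 -1.22
v 0.13 -3.703 -1.692
v 0.123 -2.933 -0.788
v 0.695 -3.753 -0.649
v 0.581 -3.699 -1.26
v 0.227 -3.192 -1.346
v -0.143 -3.024 -0.231
v 0.43 -3.844 -0.092
v -0.115 -3.938 0.199
v -0.469 -3.43 0.113
v 0.412 -3.28 -0.357
v -1.03 -3.856 -1.488
v -0.457 -4.676 -1.349
v -0.131 -4.27 -1.693
v -0.485 -3.762 -1.779
v -1.295 -3.947 -0.931
v -0.723 -4.767 -0.792
v -0.827 -4.508 -0.234
v -1.181 -4.001 -0.32
v -1.012 -4.42 -1.223
v -2.009 -0.63 -0.664
v -2.663 -1.326 0.203
v -3.097 0.374 -0.678
v -3.751 -0.323 0.189
v -1.149 0.323 0.751
v -1.803 -0.374 1.618
v -2.237 1.326 0.737
v -2.891 0.63 1.604
v 3.924 1.038 -2.232
v 4.535 0.857 -1.782
v 3.947 1.22 -0.838
v 3.336 1.402 -1.288
v 4.598 1.187 -1.869
v 4.01 1.55 -0.925
v 4.528 1.487 -2.028
v 3.941 1.85 -1.084
v 4.339 1.699 -2.228
v 3.751 2.062 -1.284
v 4.067 1.78 -2.428
v 3.479 2.143 -1.484
v 3.767 1.714 -2.59
v 3.179 2.077 -1.645
v 3.498 1.514 -2.68
v 2.91 1.877 -1.736
v 3.313 1.22 -2.682
v 2.725 1.583 -1.738
v 3.25 0.89 -2.595
v 2.662 1.253 -1.651
v 3.319 0.59 -2.436
v 2.732 0.953 -1.492
v 3.509 0.378 -2.236
v 2.921 0.741 -1.292
v 3.781 0.297 -2.036
v 3.193 0.66 -1.092
v 4.081 0.363 -1.875
v 3.493 0.726 -0.93
v 4.35 0.563 -1.784
v 3.762 0.926 -0.84
v -2.572 -3.029 1.856
v -1.945 -2.931 1.943
v -2.728 -3.451 3.464
v -2.133 -2.59 2.014
v -2.489 -2.417 2.025
v -2.876 -2.477 1.971
v -3.147 -2.748 1.874
v -3.198 -3.126 1.769
v -3.01 -3.467 1.698
v -2.655 -3.64 1.687
v -2.268 -3.58 1.741
v -1.997 -3.309 1.838
f 1 38 17
f 38 12 41
f 17 41 6
f 38 41 17
f 1 17 13
f 17 6 18
f 13 18 2
f 17 18 13
f 1 13 22
f 13 2 23
f 22 23 8
f 13 23 22
f 1 22 34
f 22 8 37
f 34 37 11
f 22 37 34
f 1 34 38
f 34 11 42
f 38 42 12
f 34 42 38
f 2 18 29
f 18 6 32
f 29 32 10
f 18 32 29
f 6 41 19
f 41 12 40
f 19 40 5
f 41 40 19
f 12 42 39
f 42 11 35
f 39 35 3
f 42 35 39
f 11 37 36
f 37 8 24
f 36 24 7
f 37 24 36
f 8 23 28
f 23 2 25
f 28 25 9
f 23 25 28
f 4 30 16
f 30 10 31
f 16 31 5
f 30 31 16
f 4 16 14
f 16 5 15
f 14 15 3
f 16 15 14
f 4 14 21
f 14 3 20
f 21 20 7
f 14 20 21
f 4 21 26
f 21 7 27
f 26 27 9
f 21 27 26
f 4 26 30
f 26 9 33
f 30 33 10
f 26 33 30
f 5 31 19
f 31 10 32
f 19 32 6
f 31 32 19
f 3 15 39
f 15 5 40
f 39 40 12
f 15 40 39
f 7 20 36
f 20 3 35
f 36 35 11
f 20 35 36
f 9 27 28
f 27 7 24
f 28 24 8
f 27 24 28
f 10 33 29
f 33 9 25
f 29 25 2
f 33 25 29
f 44 46 43
f 47 44 43
f 43 46 45
f 45 47 43
f 44 50 46
f 48 44 47
f 48 50 44
f 46 50 45
f 49 47 45
f 45 50 49
f 49 48 47
f 50 48 49
f 52 51 55
f 52 55 53
f 53 55 56
f 53 56 54
f 55 51 57
f 55 57 56
f 56 57 58
f 56 58 54
f 57 51 59
f 57 59 58
f 58 59 60
f 58 60 54
f 59 51 61
f 59 61 60
f 60 61 62
f 60 62 54
f 61 51 63
f 61 63 62
f 62 63 64
f 62 64 54
f 63 51 65
f 63 65 64
f 64 65 66
f 64 66 54
f 65 51 67
f 65 67 66
f 66 67 68
f 66 68 54
f 67 51 69
f 67 69 68
f 68 69 70
f 68 70 54
f 69 51 71
f 69 71 70
f 70 71 72
f 70 72 54
f 71 51 73
f 71 73 72
f 72 73 74
f 72 74 54
f 73 51 75
f 73 75 74
f 74 75 76
f 74 76 54
f 75 51 77
f 75 77 76
f 76 77 78
f 76 78 54
f 77 51 79
f 77 79 78
f 78 79 80
f 78 80 54
f 79 51 52
f 79 52 80
f 80 52 53
f 80 53 54
f 82 81 84
f 82 84 83
f 84 81 85
f 84 85 83
f 85 81 86
f 85 86 83
f 86 81 87
f 86 87 83
f 87 81 88
f 87 88 83
f 88 81 89
f 88 89 83
f 89 81 90
f 89 90 83
f 90 81 91
f 90 91 83
f 91 81 92
f 91 92 83
f 92 81 82
f 92 82 83



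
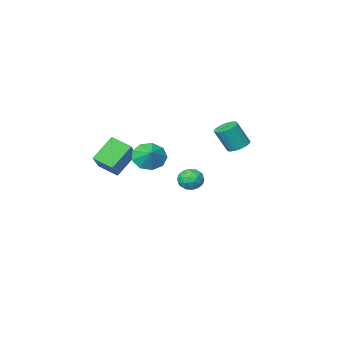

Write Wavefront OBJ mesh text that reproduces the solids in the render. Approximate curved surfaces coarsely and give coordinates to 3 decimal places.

v 1.839 -1.315 1.059
v 2.884 0.081 2.283
v 1.197 -0.394 0.558
v 2.241 1.002 1.782
v 3.039 -1.142 -0.162
v 4.083 0.254 1.062
v 2.396 -0.221 -0.663
v 3.441 1.175 0.561
v 2.283 2.968 1.725
v 2.931 3.174 1.106
v 2.597 3.752 2.315
v 2.4 3.486 0.974
v 1.815 3.555 1.194
v 1.448 3.35 1.662
v 1.472 2.966 2.16
v 1.876 2.583 2.455
v 2.469 2.38 2.408
v 2.976 2.452 2.041
v 3.158 2.766 1.527
v -4.021 1.357 0.814
v -3.497 1.018 0.498
v -2.874 0.703 1.871
v -3.399 1.043 2.186
v -3.39 1.31 0.516
v -2.767 0.995 1.889
v -3.407 1.611 0.593
v -2.785 1.297 1.966
v -3.547 1.862 0.714
v -2.924 1.548 2.087
v -3.78 2.013 0.855
v -3.158 1.699 2.227
v -4.062 2.034 0.987
v -3.439 1.72 2.36
v -4.335 1.921 1.085
v -3.712 1.607 2.458
v -4.546 1.697 1.129
v -3.923 1.382 2.502
v -4.653 1.405 1.111
v -4.03 1.09 2.484
v -4.635 1.103 1.034
v -4.013 0.789 2.407
v -4.496 0.852 0.913
v -3.873 0.538 2.286
v -4.262 0.701 0.773
v -3.64 0.387 2.145
v -3.981 0.68 0.64
v -3.358 0.366 2.013
v -3.708 0.793 0.542
v -3.085 0.479 1.915
v -1.933 0.176 -1.833
v -1.463 -0.411 -2.035
v -2.917 -0.609 -1.845
v -2.447 -1.196 -2.047
v -2.397 -0.884 -1.336
v -1.788 -0.399 -1.328
v -2.592 -0.621 -2.552
v -1.983 -0.136 -2.544
v -1.87 -0.903 -2.479
v -1.75 -1.066 -1.728
v -2.63 0.046 -2.152
v -2.51 -0.117 -1.401
v -1.611 -0.049 -1.933
v -2.769 -0.971 -1.947
v -2.739 -0.788 -1.529
v -2.463 -1.133 -1.648
v -1.803 -0.042 -1.518
v -1.527 -0.386 -1.636
v -2.075 -0.665 -1.225
v -2.853 -0.634 -2.244
v -2.577 -0.978 -2.362
v -1.917 0.113 -2.232
v -1.641 -0.232 -2.351
v -2.305 -0.355 -2.655
v -1.575 -0.683 -2.313
v -2.153 -1.144 -2.32
v -2.238 -0.806 -2.616
v -1.88 -0.521 -2.612
v -1.504 -0.778 -1.871
v -2.082 -1.24 -1.878
v -2.053 -1.056 -1.46
v -1.695 -0.771 -1.456
v -1.743 -1.068 -2.132
v -2.298 0.22 -2.002
v -2.876 -0.242 -2.009
v -2.685 -0.249 -2.424
v -2.327 0.036 -2.42
v -2.227 0.124 -1.56
v -2.805 -0.337 -1.567
v -2.5 -0.499 -1.268
v -2.142 -0.214 -1.264
v -2.637 0.048 -1.748
f 2 4 1
f 5 2 1
f 1 4 3
f 3 5 1
f 2 8 4
f 6 2 5
f 6 8 2
f 4 8 3
f 7 5 3
f 3 8 7
f 7 6 5
f 8 6 7
f 10 9 12
f 10 12 11
f 12 9 13
f 12 13 11
f 13 9 14
f 13 14 11
f 14 9 15
f 14 15 11
f 15 9 16
f 15 16 11
f 16 9 17
f 16 17 11
f 17 9 18
f 17 18 11
f 18 9 19
f 18 19 11
f 19 9 10
f 19 10 11
f 21 20 24
f 21 24 22
f 22 24 25
f 22 25 23
f 24 20 26
f 24 26 25
f 25 26 27
f 25 27 23
f 26 20 28
f 26 28 27
f 27 28 29
f 27 29 23
f 28 20 30
f 28 30 29
f 29 30 31
f 29 31 23
f 30 20 32
f 30 32 31
f 31 32 33
f 31 33 23
f 32 20 34
f 32 34 33
f 33 34 35
f 33 35 23
f 34 20 36
f 34 36 35
f 35 36 37
f 35 37 23
f 36 20 38
f 36 38 37
f 37 38 39
f 37 39 23
f 38 20 40
f 38 40 39
f 39 40 41
f 39 41 23
f 40 20 42
f 40 42 41
f 41 42 43
f 41 43 23
f 42 20 44
f 42 44 43
f 43 44 45
f 43 45 23
f 44 20 46
f 44 46 45
f 45 46 47
f 45 47 23
f 46 20 48
f 46 48 47
f 47 48 49
f 47 49 23
f 48 20 21
f 48 21 49
f 49 21 22
f 49 22 23
f 50 87 66
f 87 61 90
f 66 90 55
f 87 90 66
f 50 66 62
f 66 55 67
f 62 67 51
f 66 67 62
f 50 62 71
f 62 51 72
f 71 72 57
f 62 72 71
f 50 71 83
f 71 57 86
f 83 86 60
f 71 86 83
f 50 83 87
f 83 60 91
f 87 91 61
f 83 91 87
f 51 67 78
f 67 55 81
f 78 81 59
f 67 81 78
f 55 90 68
f 90 61 89
f 68 89 54
f 90 89 68
f 61 91 88
f 91 60 84
f 88 84 52
f 91 84 88
f 60 86 85
f 86 57 73
f 85 73 56
f 86 73 85
f 57 72 77
f 72 51 74
f 77 74 58
f 72 74 77
f 53 79 65
f 79 59 80
f 65 80 54
f 79 80 65
f 53 65 63
f 65 54 64
f 63 64 52
f 65 64 63
f 53 63 70
f 63 52 69
f 70 69 56
f 63 69 70
f 53 70 75
f 70 56 76
f 75 76 58
f 70 76 75
f 53 75 79
f 75 58 82
f 79 82 59
f 75 82 79
f 54 80 68
f 80 59 81
f 68 81 55
f 80 81 68
f 52 64 88
f 64 54 89
f 88 89 61
f 64 89 88
f 56 69 85
f 69 52 84
f 85 84 60
f 69 84 85
f 58 76 77
f 76 56 73
f 77 73 57
f 76 73 77
f 59 82 78
f 82 58 74
f 78 74 51
f 82 74 78



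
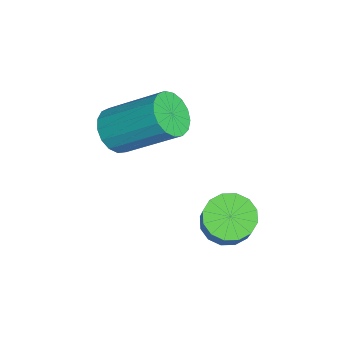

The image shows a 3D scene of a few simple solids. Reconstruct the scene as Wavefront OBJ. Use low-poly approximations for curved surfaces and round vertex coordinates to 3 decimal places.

v -0.746 -3.709 3.262
v -0.076 -3.6 2.899
v 0.355 -2.001 4.174
v -0.314 -2.111 4.538
v -0.313 -3.387 2.713
v 0.118 -1.789 3.988
v -0.649 -3.249 2.653
v -0.218 -1.65 3.928
v -1.007 -3.216 2.732
v -0.576 -1.617 4.008
v -1.306 -3.296 2.933
v -0.874 -1.697 4.209
v -1.476 -3.47 3.21
v -1.044 -1.872 4.485
v -1.479 -3.7 3.498
v -1.047 -2.101 4.774
v -1.313 -3.931 3.733
v -0.882 -2.333 5.008
v -1.018 -4.112 3.859
v -0.587 -2.514 5.135
v -0.661 -4.2 3.849
v -0.229 -2.602 5.125
v -0.322 -4.176 3.705
v 0.109 -2.578 4.98
v -0.081 -4.045 3.459
v 0.35 -2.447 4.734
v 0.008 -3.837 3.168
v 0.439 -2.239 4.443
v 1.75 -0.509 1.783
v 2.323 -0.262 1.368
v 3.044 -0.164 2.421
v 2.47 -0.411 2.837
v 2.129 0.058 1.471
v 2.849 0.156 2.524
v 1.833 0.226 1.658
v 2.553 0.324 2.711
v 1.514 0.197 1.879
v 2.235 0.295 2.932
v 1.259 -0.022 2.073
v 1.98 0.077 3.127
v 1.135 -0.37 2.191
v 1.856 -0.272 3.244
v 1.176 -0.756 2.199
v 1.897 -0.658 3.252
v 1.371 -1.076 2.096
v 2.091 -0.978 3.149
v 1.667 -1.244 1.909
v 2.387 -1.146 2.962
v 1.985 -1.215 1.688
v 2.706 -1.117 2.741
v 2.24 -0.997 1.493
v 2.961 -0.898 2.547
v 2.364 -0.648 1.376
v 3.085 -0.55 2.429
f 2 1 5
f 2 5 3
f 3 5 6
f 3 6 4
f 5 1 7
f 5 7 6
f 6 7 8
f 6 8 4
f 7 1 9
f 7 9 8
f 8 9 10
f 8 10 4
f 9 1 11
f 9 11 10
f 10 11 12
f 10 12 4
f 11 1 13
f 11 13 12
f 12 13 14
f 12 14 4
f 13 1 15
f 13 15 14
f 14 15 16
f 14 16 4
f 15 1 17
f 15 17 16
f 16 17 18
f 16 18 4
f 17 1 19
f 17 19 18
f 18 19 20
f 18 20 4
f 19 1 21
f 19 21 20
f 20 21 22
f 20 22 4
f 21 1 23
f 21 23 22
f 22 23 24
f 22 24 4
f 23 1 25
f 23 25 24
f 24 25 26
f 24 26 4
f 25 1 27
f 25 27 26
f 26 27 28
f 26 28 4
f 27 1 2
f 27 2 28
f 28 2 3
f 28 3 4
f 30 29 33
f 30 33 31
f 31 33 34
f 31 34 32
f 33 29 35
f 33 35 34
f 34 35 36
f 34 36 32
f 35 29 37
f 35 37 36
f 36 37 38
f 36 38 32
f 37 29 39
f 37 39 38
f 38 39 40
f 38 40 32
f 39 29 41
f 39 41 40
f 40 41 42
f 40 42 32
f 41 29 43
f 41 43 42
f 42 43 44
f 42 44 32
f 43 29 45
f 43 45 44
f 44 45 46
f 44 46 32
f 45 29 47
f 45 47 46
f 46 47 48
f 46 48 32
f 47 29 49
f 47 49 48
f 48 49 50
f 48 50 32
f 49 29 51
f 49 51 50
f 50 51 52
f 50 52 32
f 51 29 53
f 51 53 52
f 52 53 54
f 52 54 32
f 53 29 30
f 53 30 54
f 54 30 31
f 54 31 32



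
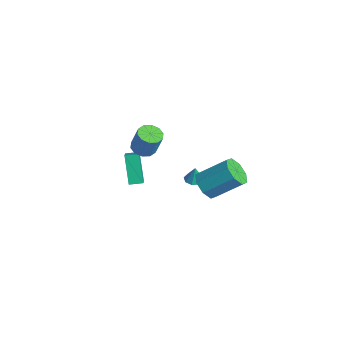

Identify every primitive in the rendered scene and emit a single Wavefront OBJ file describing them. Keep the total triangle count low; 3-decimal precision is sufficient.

v 2.706 -0.213 0.693
v 3.187 0.188 -0.047
v 3.955 1.694 1.266
v 3.474 1.293 2.007
v 2.504 0.467 0.032
v 3.271 1.973 1.345
v 1.939 0.348 0.499
v 2.706 1.853 1.812
v 1.824 -0.1 1.08
v 2.591 1.406 2.393
v 2.225 -0.614 1.434
v 2.993 0.892 2.747
v 2.909 -0.893 1.355
v 3.676 0.613 2.668
v 3.474 -0.773 0.888
v 4.241 0.732 2.201
v 3.589 -0.326 0.307
v 4.356 1.18 1.62
v -1.796 1.2 -2.841
v -1.324 0.866 -2.886
v -1.664 1.24 -1.759
v -1.229 1.299 -2.913
v -1.467 1.674 -2.898
v -1.897 1.771 -2.849
v -2.268 1.534 -2.795
v -2.363 1.101 -2.768
v -2.125 0.726 -2.783
v -1.695 0.629 -2.832
v -3.992 -1.923 -3.733
v -5.13 -1.676 -2.034
v -3.688 -1.134 -3.644
v -4.826 -0.887 -1.945
v -3.074 -2.353 -3.055
v -4.212 -2.106 -1.356
v -2.77 -1.564 -2.966
v -3.908 -1.317 -1.267
v -0.82 -2.395 2.087
v -0.315 -1.883 1.841
v 0.165 -1.653 3.308
v -0.34 -2.165 3.553
v -0.716 -1.657 1.937
v -0.236 -1.427 3.403
v -1.157 -1.714 2.09
v -0.677 -1.484 3.556
v -1.468 -2.03 2.242
v -0.989 -1.8 3.708
v -1.533 -2.486 2.334
v -1.053 -2.256 3.801
v -1.325 -2.907 2.332
v -0.845 -2.677 3.799
v -0.924 -3.133 2.237
v -0.444 -2.903 3.703
v -0.483 -3.076 2.084
v -0.003 -2.846 3.55
v -0.171 -2.76 1.932
v 0.308 -2.53 3.398
v -0.107 -2.304 1.839
v 0.373 -2.074 3.306
f 2 1 5
f 2 5 3
f 3 5 6
f 3 6 4
f 5 1 7
f 5 7 6
f 6 7 8
f 6 8 4
f 7 1 9
f 7 9 8
f 8 9 10
f 8 10 4
f 9 1 11
f 9 11 10
f 10 11 12
f 10 12 4
f 11 1 13
f 11 13 12
f 12 13 14
f 12 14 4
f 13 1 15
f 13 15 14
f 14 15 16
f 14 16 4
f 15 1 17
f 15 17 16
f 16 17 18
f 16 18 4
f 17 1 2
f 17 2 18
f 18 2 3
f 18 3 4
f 20 19 22
f 20 22 21
f 22 19 23
f 22 23 21
f 23 19 24
f 23 24 21
f 24 19 25
f 24 25 21
f 25 19 26
f 25 26 21
f 26 19 27
f 26 27 21
f 27 19 28
f 27 28 21
f 28 19 20
f 28 20 21
f 30 32 29
f 33 30 29
f 29 32 31
f 31 33 29
f 30 36 32
f 34 30 33
f 34 36 30
f 32 36 31
f 35 33 31
f 31 36 35
f 35 34 33
f 36 34 35
f 38 37 41
f 38 41 39
f 39 41 42
f 39 42 40
f 41 37 43
f 41 43 42
f 42 43 44
f 42 44 40
f 43 37 45
f 43 45 44
f 44 45 46
f 44 46 40
f 45 37 47
f 45 47 46
f 46 47 48
f 46 48 40
f 47 37 49
f 47 49 48
f 48 49 50
f 48 50 40
f 49 37 51
f 49 51 50
f 50 51 52
f 50 52 40
f 51 37 53
f 51 53 52
f 52 53 54
f 52 54 40
f 53 37 55
f 53 55 54
f 54 55 56
f 54 56 40
f 55 37 57
f 55 57 56
f 56 57 58
f 56 58 40
f 57 37 38
f 57 38 58
f 58 38 39
f 58 39 40



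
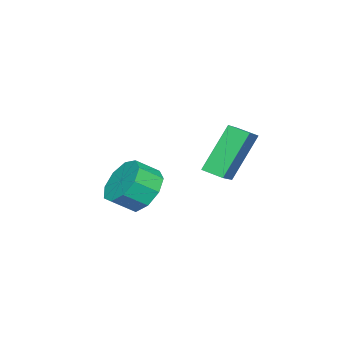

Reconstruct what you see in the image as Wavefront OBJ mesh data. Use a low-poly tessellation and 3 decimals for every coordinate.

v 1.42 2.042 1.087
v 0.389 2.539 2.895
v 1.432 2.853 0.871
v 0.401 3.351 2.679
v 2.419 2.169 1.621
v 1.388 2.667 3.429
v 2.431 2.981 1.405
v 1.4 3.478 3.213
v 0.693 -0.892 -0.809
v 1.475 -0.866 -1.51
v 2.068 -1.522 -0.872
v 1.287 -1.548 -0.171
v 1.553 -0.333 -1.034
v 2.147 -0.989 -0.397
v 1.23 -0.062 -0.453
v 1.823 -0.718 0.184
v 0.655 -0.179 -0.039
v 1.248 -0.835 0.598
v 0.098 -0.63 0.016
v 0.692 -1.286 0.653
v -0.18 -1.203 -0.315
v 0.413 -1.859 0.322
v -0.05 -1.631 -0.877
v 0.544 -2.287 -0.24
v 0.428 -1.713 -1.407
v 1.022 -2.369 -0.77
v 1.03 -1.411 -1.657
v 1.624 -2.067 -1.02
f 2 4 1
f 5 2 1
f 1 4 3
f 3 5 1
f 2 8 4
f 6 2 5
f 6 8 2
f 4 8 3
f 7 5 3
f 3 8 7
f 7 6 5
f 8 6 7
f 10 9 13
f 10 13 11
f 11 13 14
f 11 14 12
f 13 9 15
f 13 15 14
f 14 15 16
f 14 16 12
f 15 9 17
f 15 17 16
f 16 17 18
f 16 18 12
f 17 9 19
f 17 19 18
f 18 19 20
f 18 20 12
f 19 9 21
f 19 21 20
f 20 21 22
f 20 22 12
f 21 9 23
f 21 23 22
f 22 23 24
f 22 24 12
f 23 9 25
f 23 25 24
f 24 25 26
f 24 26 12
f 25 9 27
f 25 27 26
f 26 27 28
f 26 28 12
f 27 9 10
f 27 10 28
f 28 10 11
f 28 11 12



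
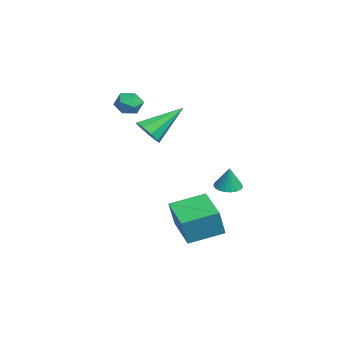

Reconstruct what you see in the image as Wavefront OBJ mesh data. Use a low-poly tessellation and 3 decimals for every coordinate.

v -2.964 -0.559 2.915
v -2.452 -0.192 2.534
v -2.648 -1.568 2.366
v -2.136 -1.201 1.985
v -2.055 -1.301 2.71
v -2.25 -0.677 3.049
v -2.85 -1.083 1.851
v -3.045 -0.459 2.19
v -2.382 -0.516 1.876
v -1.89 -0.65 2.407
v -3.21 -1.11 2.493
v -2.718 -1.244 3.024
v 0.488 0.996 -3.922
v 0.945 0.687 -2.506
v 0.19 2.668 -3.461
v 0.647 2.359 -2.045
v 2.253 1.441 -4.395
v 2.71 1.132 -2.979
v 1.955 3.113 -3.934
v 2.412 2.804 -2.518
v 2.638 3.144 -0.795
v 2.984 3.662 -0.89
v 2.902 3.176 0.335
v 2.748 3.763 -0.838
v 2.493 3.756 -0.778
v 2.263 3.644 -0.722
v 2.098 3.445 -0.677
v 2.027 3.194 -0.654
v 2.061 2.935 -0.654
v 2.195 2.711 -0.679
v 2.406 2.562 -0.724
v 2.657 2.514 -0.781
v 2.905 2.575 -0.84
v 3.107 2.734 -0.892
v 3.228 2.964 -0.927
v 3.246 3.225 -0.939
v 3.16 3.472 -0.926
v -2.745 -0.027 0.537
v -2.182 -0.269 1.068
v -3.275 1.647 1.863
v -1.961 0.088 0.706
v -2.106 0.391 0.265
v -2.55 0.498 -0.048
v -3.085 0.36 -0.088
v -3.461 0.041 0.165
v -3.501 -0.31 0.592
v -3.188 -0.529 0.993
v -2.667 -0.512 1.181
f 1 12 6
f 1 6 2
f 1 2 8
f 1 8 11
f 1 11 12
f 2 6 10
f 6 12 5
f 12 11 3
f 11 8 7
f 8 2 9
f 4 10 5
f 4 5 3
f 4 3 7
f 4 7 9
f 4 9 10
f 5 10 6
f 3 5 12
f 7 3 11
f 9 7 8
f 10 9 2
f 14 16 13
f 17 14 13
f 13 16 15
f 15 17 13
f 14 20 16
f 18 14 17
f 18 20 14
f 16 20 15
f 19 17 15
f 15 20 19
f 19 18 17
f 20 18 19
f 22 21 24
f 22 24 23
f 24 21 25
f 24 25 23
f 25 21 26
f 25 26 23
f 26 21 27
f 26 27 23
f 27 21 28
f 27 28 23
f 28 21 29
f 28 29 23
f 29 21 30
f 29 30 23
f 30 21 31
f 30 31 23
f 31 21 32
f 31 32 23
f 32 21 33
f 32 33 23
f 33 21 34
f 33 34 23
f 34 21 35
f 34 35 23
f 35 21 36
f 35 36 23
f 36 21 37
f 36 37 23
f 37 21 22
f 37 22 23
f 39 38 41
f 39 41 40
f 41 38 42
f 41 42 40
f 42 38 43
f 42 43 40
f 43 38 44
f 43 44 40
f 44 38 45
f 44 45 40
f 45 38 46
f 45 46 40
f 46 38 47
f 46 47 40
f 47 38 48
f 47 48 40
f 48 38 39
f 48 39 40



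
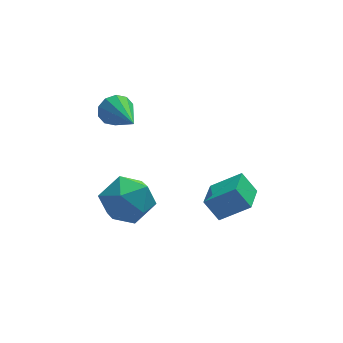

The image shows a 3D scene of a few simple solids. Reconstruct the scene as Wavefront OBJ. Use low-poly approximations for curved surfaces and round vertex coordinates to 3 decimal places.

v 1.289 -1.415 -1.827
v 2.418 -1.734 -0.991
v 1.839 -0.142 -2.083
v 2.967 -0.462 -1.247
v 1.793 -1.798 -2.653
v 2.921 -2.118 -1.817
v 2.342 -0.526 -2.909
v 3.471 -0.845 -2.073
v -1.475 1.125 1.9
v -1.124 0.978 1.301
v -1.145 -0.765 2.56
v -0.835 1.13 1.594
v -0.79 1.281 2.003
v -1.007 1.373 2.373
v -1.403 1.37 2.563
v -1.827 1.273 2.499
v -2.116 1.121 2.206
v -2.16 0.97 1.796
v -1.943 0.878 1.426
v -1.547 0.881 1.237
v -1.802 -1.342 0.194
v -0.941 -1.051 -0.505
v -2.319 -2.669 -0.995
v -1.458 -2.378 -1.694
v -1.235 -2.874 -0.685
v -0.915 -2.054 0.049
v -2.345 -1.666 -1.549
v -2.025 -0.846 -0.815
v -1.277 -1.251 -1.583
v -0.591 -1.998 -1.048
v -2.669 -1.722 -0.452
v -1.983 -2.469 0.083
f 2 4 1
f 5 2 1
f 1 4 3
f 3 5 1
f 2 8 4
f 6 2 5
f 6 8 2
f 4 8 3
f 7 5 3
f 3 8 7
f 7 6 5
f 8 6 7
f 10 9 12
f 10 12 11
f 12 9 13
f 12 13 11
f 13 9 14
f 13 14 11
f 14 9 15
f 14 15 11
f 15 9 16
f 15 16 11
f 16 9 17
f 16 17 11
f 17 9 18
f 17 18 11
f 18 9 19
f 18 19 11
f 19 9 20
f 19 20 11
f 20 9 10
f 20 10 11
f 21 32 26
f 21 26 22
f 21 22 28
f 21 28 31
f 21 31 32
f 22 26 30
f 26 32 25
f 32 31 23
f 31 28 27
f 28 22 29
f 24 30 25
f 24 25 23
f 24 23 27
f 24 27 29
f 24 29 30
f 25 30 26
f 23 25 32
f 27 23 31
f 29 27 28
f 30 29 22



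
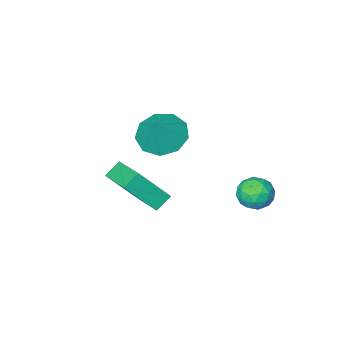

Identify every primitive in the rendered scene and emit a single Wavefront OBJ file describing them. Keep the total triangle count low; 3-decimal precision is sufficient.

v -0.208 0.023 -2.069
v 0.869 -0.521 -0.693
v -0.044 1.842 -1.477
v 1.032 1.298 -0.101
v 0.468 0.122 -2.559
v 1.544 -0.422 -1.183
v 0.631 1.941 -1.967
v 1.708 1.397 -0.591
v -3.687 3.308 -2.133
v -2.926 3.553 -2.114
v -3.354 2.227 -1.506
v -2.593 2.472 -1.487
v -3.146 2.85 -1.051
v -3.352 3.518 -1.438
v -2.928 2.262 -2.182
v -3.134 2.93 -2.569
v -2.457 2.907 -2.144
v -2.592 3.27 -1.445
v -3.688 2.51 -2.175
v -3.823 2.873 -1.476
v -3.336 3.525 -2.178
v -2.944 2.255 -1.442
v -3.269 2.477 -1.185
v -2.822 2.621 -1.174
v -3.586 3.505 -1.781
v -3.139 3.649 -1.77
v -3.268 3.236 -1.145
v -3.141 2.131 -1.85
v -2.694 2.275 -1.839
v -3.458 3.159 -2.446
v -3.011 3.303 -2.435
v -3.012 2.544 -2.475
v -2.613 3.29 -2.185
v -2.418 2.654 -1.816
v -2.614 2.531 -2.225
v -2.735 2.923 -2.452
v -2.692 3.503 -1.774
v -2.497 2.868 -1.406
v -2.822 3.09 -1.149
v -2.943 3.483 -1.377
v -2.417 3.123 -1.792
v -3.783 2.912 -2.214
v -3.588 2.277 -1.846
v -3.337 2.297 -2.243
v -3.458 2.69 -2.471
v -3.862 3.126 -1.804
v -3.667 2.49 -1.435
v -3.545 2.857 -1.168
v -3.666 3.249 -1.395
v -3.863 2.657 -1.828
v -1.729 -1.799 -0.872
v -0.818 -2.363 -1.123
v -1.051 -1.241 0.332
v -0.799 -1.685 -1.448
v -1.215 -1.06 -1.504
v -1.871 -0.782 -1.264
v -2.461 -0.979 -0.841
v -2.708 -1.561 -0.432
v -2.497 -2.254 -0.229
v -1.926 -2.734 -0.327
v -1.263 -2.777 -0.68
f 2 4 1
f 5 2 1
f 1 4 3
f 3 5 1
f 2 8 4
f 6 2 5
f 6 8 2
f 4 8 3
f 7 5 3
f 3 8 7
f 7 6 5
f 8 6 7
f 9 46 25
f 46 20 49
f 25 49 14
f 46 49 25
f 9 25 21
f 25 14 26
f 21 26 10
f 25 26 21
f 9 21 30
f 21 10 31
f 30 31 16
f 21 31 30
f 9 30 42
f 30 16 45
f 42 45 19
f 30 45 42
f 9 42 46
f 42 19 50
f 46 50 20
f 42 50 46
f 10 26 37
f 26 14 40
f 37 40 18
f 26 40 37
f 14 49 27
f 49 20 48
f 27 48 13
f 49 48 27
f 20 50 47
f 50 19 43
f 47 43 11
f 50 43 47
f 19 45 44
f 45 16 32
f 44 32 15
f 45 32 44
f 16 31 36
f 31 10 33
f 36 33 17
f 31 33 36
f 12 38 24
f 38 18 39
f 24 39 13
f 38 39 24
f 12 24 22
f 24 13 23
f 22 23 11
f 24 23 22
f 12 22 29
f 22 11 28
f 29 28 15
f 22 28 29
f 12 29 34
f 29 15 35
f 34 35 17
f 29 35 34
f 12 34 38
f 34 17 41
f 38 41 18
f 34 41 38
f 13 39 27
f 39 18 40
f 27 40 14
f 39 40 27
f 11 23 47
f 23 13 48
f 47 48 20
f 23 48 47
f 15 28 44
f 28 11 43
f 44 43 19
f 28 43 44
f 17 35 36
f 35 15 32
f 36 32 16
f 35 32 36
f 18 41 37
f 41 17 33
f 37 33 10
f 41 33 37
f 52 51 54
f 52 54 53
f 54 51 55
f 54 55 53
f 55 51 56
f 55 56 53
f 56 51 57
f 56 57 53
f 57 51 58
f 57 58 53
f 58 51 59
f 58 59 53
f 59 51 60
f 59 60 53
f 60 51 61
f 60 61 53
f 61 51 52
f 61 52 53



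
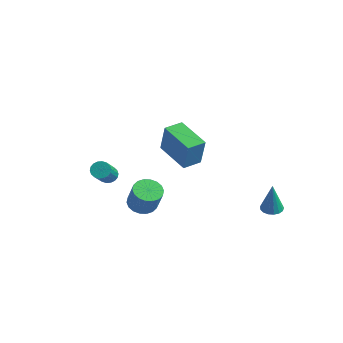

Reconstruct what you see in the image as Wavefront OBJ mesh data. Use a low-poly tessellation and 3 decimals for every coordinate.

v -0.468 -0.987 3.299
v -0.01 -1.097 5.109
v -0.315 0.142 3.329
v 0.143 0.033 5.139
v 1.597 -1.253 2.761
v 2.055 -1.362 4.571
v 1.75 -0.123 2.791
v 2.208 -0.233 4.601
v 3.453 3.746 -1.893
v 3.914 4.219 -1.887
v 3.667 3.514 0.113
v 3.643 4.376 -1.84
v 3.33 4.389 -1.805
v 3.044 4.254 -1.79
v 2.853 4.003 -1.799
v 2.798 3.694 -1.829
v 2.894 3.396 -1.874
v 3.118 3.179 -1.923
v 3.419 3.091 -1.965
v 3.728 3.154 -1.991
v 3.973 3.353 -1.994
v 4.1 3.641 -1.974
v 4.078 3.954 -1.935
v -3.763 -1.883 0.002
v -3.236 -1.64 -0.108
v -2.311 -2.994 1.328
v -2.837 -3.237 1.438
v -3.329 -1.493 0.09
v -2.403 -2.847 1.526
v -3.507 -1.424 0.27
v -2.581 -2.778 1.706
v -3.735 -1.445 0.397
v -2.81 -2.8 1.833
v -3.97 -1.554 0.446
v -3.044 -2.908 1.882
v -4.163 -1.727 0.407
v -3.237 -3.081 1.843
v -4.277 -1.931 0.287
v -3.351 -3.286 1.723
v -4.289 -2.126 0.112
v -3.364 -3.48 1.548
v -4.197 -2.273 -0.086
v -3.271 -3.627 1.35
v -4.019 -2.342 -0.266
v -3.093 -3.696 1.17
v -3.79 -2.32 -0.393
v -2.865 -3.675 1.043
v -3.556 -2.212 -0.442
v -2.63 -3.566 0.994
v -3.363 -2.039 -0.403
v -2.437 -3.393 1.033
v -3.249 -1.834 -0.283
v -2.323 -3.189 1.153
v 0.996 -3.72 0.865
v 1.678 -4.037 0.492
v 2.367 -4.237 1.922
v 1.684 -3.92 2.295
v 1.754 -3.671 0.507
v 2.442 -3.871 1.937
v 1.679 -3.315 0.592
v 2.368 -3.515 2.023
v 1.47 -3.039 0.732
v 2.158 -3.239 2.162
v 1.166 -2.898 0.898
v 1.854 -3.098 2.328
v 0.828 -2.92 1.057
v 1.517 -3.12 2.488
v 0.524 -3.1 1.179
v 1.213 -3.3 2.609
v 0.313 -3.403 1.238
v 1.002 -3.603 2.668
v 0.238 -3.769 1.223
v 0.926 -3.969 2.653
v 0.312 -4.125 1.137
v 1.001 -4.325 2.568
v 0.522 -4.401 0.998
v 1.21 -4.601 2.428
v 0.826 -4.542 0.832
v 1.514 -4.742 2.262
v 1.163 -4.52 0.672
v 1.852 -4.72 2.103
v 1.467 -4.34 0.551
v 2.156 -4.54 1.981
f 2 4 1
f 5 2 1
f 1 4 3
f 3 5 1
f 2 8 4
f 6 2 5
f 6 8 2
f 4 8 3
f 7 5 3
f 3 8 7
f 7 6 5
f 8 6 7
f 10 9 12
f 10 12 11
f 12 9 13
f 12 13 11
f 13 9 14
f 13 14 11
f 14 9 15
f 14 15 11
f 15 9 16
f 15 16 11
f 16 9 17
f 16 17 11
f 17 9 18
f 17 18 11
f 18 9 19
f 18 19 11
f 19 9 20
f 19 20 11
f 20 9 21
f 20 21 11
f 21 9 22
f 21 22 11
f 22 9 23
f 22 23 11
f 23 9 10
f 23 10 11
f 25 24 28
f 25 28 26
f 26 28 29
f 26 29 27
f 28 24 30
f 28 30 29
f 29 30 31
f 29 31 27
f 30 24 32
f 30 32 31
f 31 32 33
f 31 33 27
f 32 24 34
f 32 34 33
f 33 34 35
f 33 35 27
f 34 24 36
f 34 36 35
f 35 36 37
f 35 37 27
f 36 24 38
f 36 38 37
f 37 38 39
f 37 39 27
f 38 24 40
f 38 40 39
f 39 40 41
f 39 41 27
f 40 24 42
f 40 42 41
f 41 42 43
f 41 43 27
f 42 24 44
f 42 44 43
f 43 44 45
f 43 45 27
f 44 24 46
f 44 46 45
f 45 46 47
f 45 47 27
f 46 24 48
f 46 48 47
f 47 48 49
f 47 49 27
f 48 24 50
f 48 50 49
f 49 50 51
f 49 51 27
f 50 24 52
f 50 52 51
f 51 52 53
f 51 53 27
f 52 24 25
f 52 25 53
f 53 25 26
f 53 26 27
f 55 54 58
f 55 58 56
f 56 58 59
f 56 59 57
f 58 54 60
f 58 60 59
f 59 60 61
f 59 61 57
f 60 54 62
f 60 62 61
f 61 62 63
f 61 63 57
f 62 54 64
f 62 64 63
f 63 64 65
f 63 65 57
f 64 54 66
f 64 66 65
f 65 66 67
f 65 67 57
f 66 54 68
f 66 68 67
f 67 68 69
f 67 69 57
f 68 54 70
f 68 70 69
f 69 70 71
f 69 71 57
f 70 54 72
f 70 72 71
f 71 72 73
f 71 73 57
f 72 54 74
f 72 74 73
f 73 74 75
f 73 75 57
f 74 54 76
f 74 76 75
f 75 76 77
f 75 77 57
f 76 54 78
f 76 78 77
f 77 78 79
f 77 79 57
f 78 54 80
f 78 80 79
f 79 80 81
f 79 81 57
f 80 54 82
f 80 82 81
f 81 82 83
f 81 83 57
f 82 54 55
f 82 55 83
f 83 55 56
f 83 56 57



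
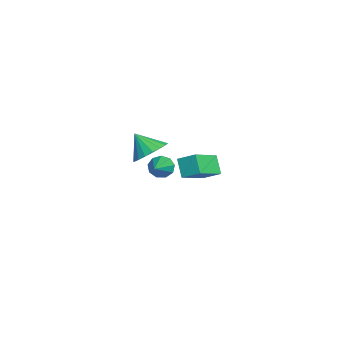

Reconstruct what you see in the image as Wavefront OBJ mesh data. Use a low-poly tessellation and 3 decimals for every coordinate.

v 0.893 1.159 0.288
v 1.78 0.908 0.555
v 0.387 0.421 1.272
v 1.708 1.261 0.783
v 1.475 1.595 0.914
v 1.127 1.842 0.92
v 0.732 1.954 0.801
v 0.369 1.908 0.581
v 0.11 1.714 0.302
v 0.006 1.41 0.021
v 0.077 1.056 -0.208
v 0.31 0.723 -0.338
v 0.658 0.476 -0.345
v 1.053 0.364 -0.226
v 1.416 0.409 -0.005
v 1.676 0.604 0.274
v 1.755 3.319 0.296
v 2.113 4.118 0.78
v 2.429 3.507 -0.513
v 2.787 4.305 -0.029
v 2.933 2.335 1.049
v 3.291 3.133 1.533
v 3.607 2.522 0.24
v 3.965 3.321 0.724
v -3.532 1.671 -3.297
v -3.205 1.892 -3.851
v -1.788 1.329 -2.403
v -3.284 2.247 -3.561
v -3.479 2.332 -3.147
v -3.699 2.109 -2.804
v -3.841 1.68 -2.691
v -3.838 1.248 -2.862
v -3.693 1.013 -3.236
v -3.472 1.087 -3.639
v -3.279 1.434 -3.882
f 2 1 4
f 2 4 3
f 4 1 5
f 4 5 3
f 5 1 6
f 5 6 3
f 6 1 7
f 6 7 3
f 7 1 8
f 7 8 3
f 8 1 9
f 8 9 3
f 9 1 10
f 9 10 3
f 10 1 11
f 10 11 3
f 11 1 12
f 11 12 3
f 12 1 13
f 12 13 3
f 13 1 14
f 13 14 3
f 14 1 15
f 14 15 3
f 15 1 16
f 15 16 3
f 16 1 2
f 16 2 3
f 18 20 17
f 21 18 17
f 17 20 19
f 19 21 17
f 18 24 20
f 22 18 21
f 22 24 18
f 20 24 19
f 23 21 19
f 19 24 23
f 23 22 21
f 24 22 23
f 26 25 28
f 26 28 27
f 28 25 29
f 28 29 27
f 29 25 30
f 29 30 27
f 30 25 31
f 30 31 27
f 31 25 32
f 31 32 27
f 32 25 33
f 32 33 27
f 33 25 34
f 33 34 27
f 34 25 35
f 34 35 27
f 35 25 26
f 35 26 27



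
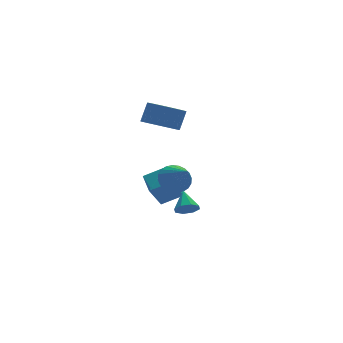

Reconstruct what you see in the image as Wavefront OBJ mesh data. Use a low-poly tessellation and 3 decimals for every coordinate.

v 1.447 2.85 -2.992
v 2.476 2.471 -2.436
v 1.687 4.068 -2.607
v 2.717 3.689 -2.051
v 2.203 3.091 -4.229
v 3.233 2.712 -3.673
v 2.444 4.309 -3.844
v 3.473 3.93 -3.288
v 1.753 0.637 -1.199
v 2.579 0.76 -1.045
v 1.747 -0.757 -0.061
v 2.441 0.951 -0.812
v 2.197 1.094 -0.637
v 1.886 1.168 -0.549
v 1.555 1.16 -0.559
v 1.254 1.073 -0.667
v 1.028 0.92 -0.856
v 0.913 0.723 -1.097
v 0.926 0.514 -1.354
v 1.065 0.323 -1.587
v 1.308 0.18 -1.761
v 1.619 0.106 -1.85
v 1.95 0.114 -1.839
v 2.252 0.201 -1.731
v 2.477 0.354 -1.542
v 2.592 0.551 -1.301
v 0.575 -3.042 -1.154
v 1.007 -3.371 -0.876
v 0.825 -2.118 -0.446
v 1.171 -3.134 -1.244
v 0.986 -2.843 -1.558
v 0.56 -2.669 -1.636
v 0.143 -2.713 -1.431
v -0.021 -2.95 -1.064
v 0.164 -3.241 -0.749
v 0.59 -3.415 -0.672
v 1.32 1.332 2.138
v 2.036 1.753 1.657
v 2.536 2.05 2.661
v 1.82 1.628 3.142
v 1.795 2.037 1.693
v 2.295 2.334 2.697
v 1.481 2.214 1.797
v 1.981 2.511 2.8
v 1.143 2.257 1.952
v 1.643 2.554 2.956
v 0.832 2.158 2.136
v 1.332 2.455 3.14
v 0.595 1.934 2.321
v 1.095 2.231 3.324
v 0.469 1.618 2.477
v 0.969 1.915 3.481
v 0.472 1.259 2.582
v 0.972 1.556 3.586
v 0.604 0.91 2.619
v 1.104 1.207 3.623
v 0.845 0.626 2.583
v 1.345 0.923 3.587
v 1.159 0.449 2.48
v 1.659 0.746 3.483
v 1.497 0.406 2.324
v 1.997 0.703 3.328
v 1.808 0.505 2.14
v 2.308 0.802 3.144
v 2.045 0.729 1.956
v 2.545 1.026 2.959
v 2.171 1.045 1.799
v 2.671 1.342 2.803
v 2.168 1.404 1.694
v 2.668 1.701 2.698
f 2 4 1
f 5 2 1
f 1 4 3
f 3 5 1
f 2 8 4
f 6 2 5
f 6 8 2
f 4 8 3
f 7 5 3
f 3 8 7
f 7 6 5
f 8 6 7
f 10 9 12
f 10 12 11
f 12 9 13
f 12 13 11
f 13 9 14
f 13 14 11
f 14 9 15
f 14 15 11
f 15 9 16
f 15 16 11
f 16 9 17
f 16 17 11
f 17 9 18
f 17 18 11
f 18 9 19
f 18 19 11
f 19 9 20
f 19 20 11
f 20 9 21
f 20 21 11
f 21 9 22
f 21 22 11
f 22 9 23
f 22 23 11
f 23 9 24
f 23 24 11
f 24 9 25
f 24 25 11
f 25 9 26
f 25 26 11
f 26 9 10
f 26 10 11
f 28 27 30
f 28 30 29
f 30 27 31
f 30 31 29
f 31 27 32
f 31 32 29
f 32 27 33
f 32 33 29
f 33 27 34
f 33 34 29
f 34 27 35
f 34 35 29
f 35 27 36
f 35 36 29
f 36 27 28
f 36 28 29
f 38 37 41
f 38 41 39
f 39 41 42
f 39 42 40
f 41 37 43
f 41 43 42
f 42 43 44
f 42 44 40
f 43 37 45
f 43 45 44
f 44 45 46
f 44 46 40
f 45 37 47
f 45 47 46
f 46 47 48
f 46 48 40
f 47 37 49
f 47 49 48
f 48 49 50
f 48 50 40
f 49 37 51
f 49 51 50
f 50 51 52
f 50 52 40
f 51 37 53
f 51 53 52
f 52 53 54
f 52 54 40
f 53 37 55
f 53 55 54
f 54 55 56
f 54 56 40
f 55 37 57
f 55 57 56
f 56 57 58
f 56 58 40
f 57 37 59
f 57 59 58
f 58 59 60
f 58 60 40
f 59 37 61
f 59 61 60
f 60 61 62
f 60 62 40
f 61 37 63
f 61 63 62
f 62 63 64
f 62 64 40
f 63 37 65
f 63 65 64
f 64 65 66
f 64 66 40
f 65 37 67
f 65 67 66
f 66 67 68
f 66 68 40
f 67 37 69
f 67 69 68
f 68 69 70
f 68 70 40
f 69 37 38
f 69 38 70
f 70 38 39
f 70 39 40



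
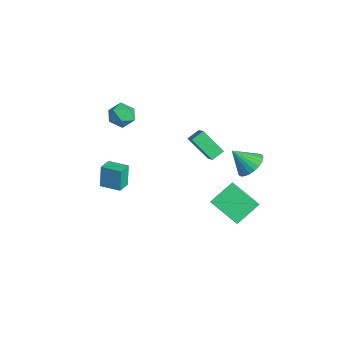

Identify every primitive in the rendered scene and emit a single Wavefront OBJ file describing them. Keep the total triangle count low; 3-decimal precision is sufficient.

v -1.291 -4.478 -1.052
v -1.607 -4.28 0.401
v -1.928 -3.772 -1.287
v -2.245 -3.574 0.166
v -0.335 -3.586 -0.966
v -0.652 -3.388 0.487
v -0.973 -2.88 -1.201
v -1.289 -2.682 0.252
v 0.947 1.371 1.448
v -0.156 0.553 2.642
v 0.781 2.148 1.826
v -0.323 1.33 3.02
v 2.083 1.17 2.36
v 0.979 0.352 3.554
v 1.916 1.947 2.738
v 0.813 1.129 3.932
v 3.189 2.292 -3.088
v 1.654 1.258 -2.013
v 2.813 3.828 -2.147
v 1.278 2.795 -1.072
v 3.762 2.065 -2.488
v 2.227 1.032 -1.413
v 3.386 3.602 -1.547
v 1.851 2.568 -0.472
v 4.227 2.579 3.222
v 5.07 2.149 3.3
v 3.653 1.661 4.358
v 5.108 2.426 3.543
v 5.011 2.727 3.737
v 4.795 3.005 3.853
v 4.493 3.218 3.873
v 4.15 3.334 3.793
v 3.819 3.336 3.627
v 3.55 3.222 3.399
v 3.384 3.01 3.144
v 3.346 2.733 2.901
v 3.443 2.432 2.707
v 3.658 2.154 2.591
v 3.961 1.941 2.571
v 4.304 1.825 2.65
v 4.635 1.823 2.817
v 4.904 1.937 3.045
v -3.973 -1.283 2.887
v -3.124 -1.57 2.617
v -4.476 -2.71 2.823
v -3.627 -2.997 2.553
v -3.759 -2.682 3.424
v -3.448 -1.801 3.464
v -4.152 -2.479 1.976
v -3.841 -1.598 2.016
v -3.235 -2.309 2.054
v -2.992 -2.435 2.949
v -4.608 -1.845 2.491
v -4.365 -1.971 3.386
f 2 4 1
f 5 2 1
f 1 4 3
f 3 5 1
f 2 8 4
f 6 2 5
f 6 8 2
f 4 8 3
f 7 5 3
f 3 8 7
f 7 6 5
f 8 6 7
f 10 12 9
f 13 10 9
f 9 12 11
f 11 13 9
f 10 16 12
f 14 10 13
f 14 16 10
f 12 16 11
f 15 13 11
f 11 16 15
f 15 14 13
f 16 14 15
f 18 20 17
f 21 18 17
f 17 20 19
f 19 21 17
f 18 24 20
f 22 18 21
f 22 24 18
f 20 24 19
f 23 21 19
f 19 24 23
f 23 22 21
f 24 22 23
f 26 25 28
f 26 28 27
f 28 25 29
f 28 29 27
f 29 25 30
f 29 30 27
f 30 25 31
f 30 31 27
f 31 25 32
f 31 32 27
f 32 25 33
f 32 33 27
f 33 25 34
f 33 34 27
f 34 25 35
f 34 35 27
f 35 25 36
f 35 36 27
f 36 25 37
f 36 37 27
f 37 25 38
f 37 38 27
f 38 25 39
f 38 39 27
f 39 25 40
f 39 40 27
f 40 25 41
f 40 41 27
f 41 25 42
f 41 42 27
f 42 25 26
f 42 26 27
f 43 54 48
f 43 48 44
f 43 44 50
f 43 50 53
f 43 53 54
f 44 48 52
f 48 54 47
f 54 53 45
f 53 50 49
f 50 44 51
f 46 52 47
f 46 47 45
f 46 45 49
f 46 49 51
f 46 51 52
f 47 52 48
f 45 47 54
f 49 45 53
f 51 49 50
f 52 51 44

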